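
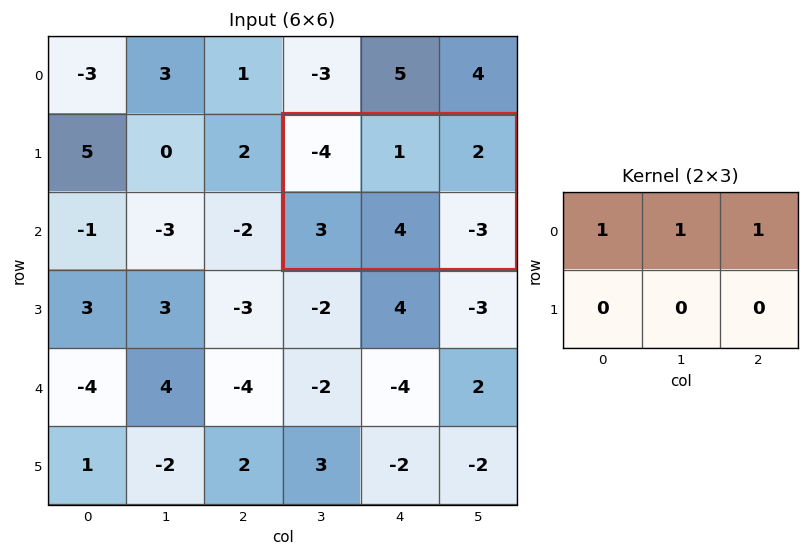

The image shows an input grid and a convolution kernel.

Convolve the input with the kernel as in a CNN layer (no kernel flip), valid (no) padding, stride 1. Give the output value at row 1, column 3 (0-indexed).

The receptive field on the input at this output position is [-4 1 2 / 3 4 -3]. Elementwise product with the kernel and sum: -4·1 + 1·1 + 2·1.

-1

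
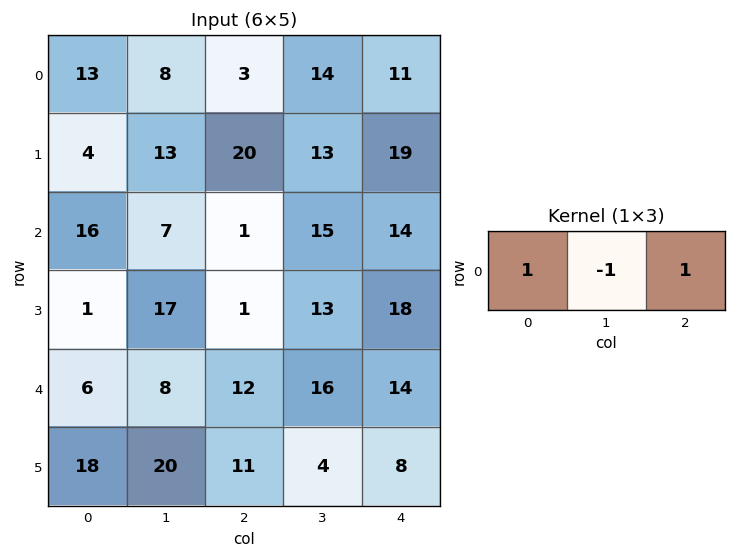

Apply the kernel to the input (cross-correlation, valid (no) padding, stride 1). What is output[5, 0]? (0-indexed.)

9

The receptive field on the input at this output position is [18 20 11]. Elementwise product with the kernel and sum: 18·1 + 20·-1 + 11·1.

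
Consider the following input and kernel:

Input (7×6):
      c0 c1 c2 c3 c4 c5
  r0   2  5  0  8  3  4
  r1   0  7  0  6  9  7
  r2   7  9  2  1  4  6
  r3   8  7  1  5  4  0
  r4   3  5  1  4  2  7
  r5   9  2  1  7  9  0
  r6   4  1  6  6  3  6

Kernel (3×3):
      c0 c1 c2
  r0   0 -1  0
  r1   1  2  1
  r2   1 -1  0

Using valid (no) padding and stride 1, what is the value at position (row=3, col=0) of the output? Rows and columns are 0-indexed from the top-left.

14

The receptive field on the input at this output position is [8 7 1 / 3 5 1 / 9 2 1]. Elementwise product with the kernel and sum: 7·-1 + 3·1 + 5·2 + 1·1 + 9·1 + 2·-1.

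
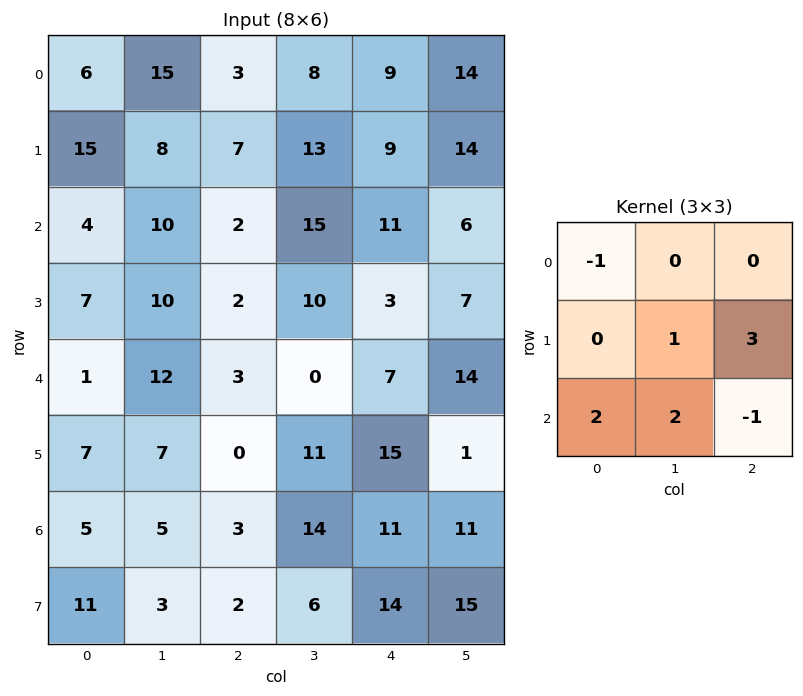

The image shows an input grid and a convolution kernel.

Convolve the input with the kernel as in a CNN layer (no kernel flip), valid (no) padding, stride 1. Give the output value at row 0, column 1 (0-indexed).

The receptive field on the input at this output position is [15 3 8 / 8 7 13 / 10 2 15]. Elementwise product with the kernel and sum: 15·-1 + 7·1 + 13·3 + 10·2 + 2·2 + 15·-1.

40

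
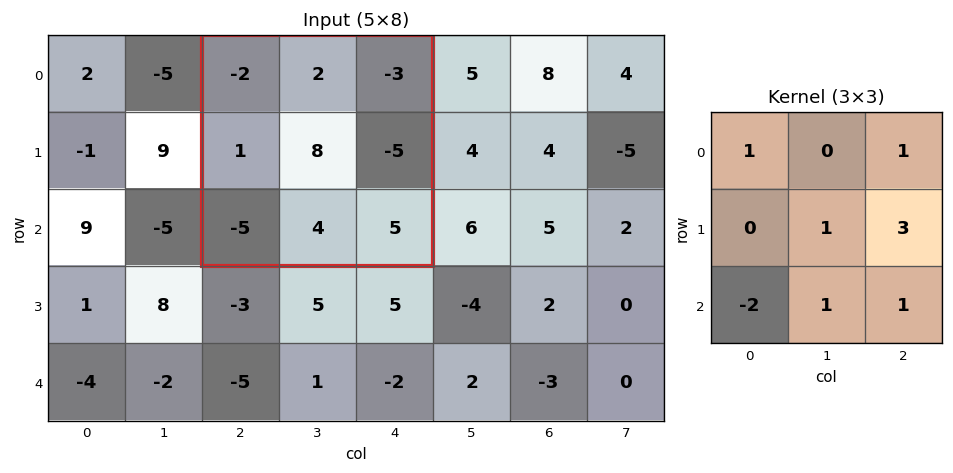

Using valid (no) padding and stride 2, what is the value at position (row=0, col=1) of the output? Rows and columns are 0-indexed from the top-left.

The receptive field on the input at this output position is [-2 2 -3 / 1 8 -5 / -5 4 5]. Elementwise product with the kernel and sum: -2·1 + -3·1 + 8·1 + -5·3 + -5·-2 + 4·1 + 5·1.

7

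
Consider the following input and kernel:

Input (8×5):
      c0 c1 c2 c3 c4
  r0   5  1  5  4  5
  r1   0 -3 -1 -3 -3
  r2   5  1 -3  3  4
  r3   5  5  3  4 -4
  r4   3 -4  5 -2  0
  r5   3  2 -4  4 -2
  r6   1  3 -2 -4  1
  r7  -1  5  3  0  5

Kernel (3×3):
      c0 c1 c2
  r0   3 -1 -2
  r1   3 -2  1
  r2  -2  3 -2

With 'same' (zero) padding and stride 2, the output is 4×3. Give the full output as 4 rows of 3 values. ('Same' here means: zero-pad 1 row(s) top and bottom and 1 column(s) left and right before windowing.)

-3 6 -1
2 1 -25
-20 -44 -4
-19 10 15

Output[0,0]: The receptive field on the zero-padded input at this output position is [0 0 0 / 0 5 1 / 0 0 -3]. Elementwise product with the kernel and sum: 0·3 + 0·-1 + 0·-2 + 0·3 + 5·-2 + 1·1 + 0·-2 + 0·3 + -3·-2.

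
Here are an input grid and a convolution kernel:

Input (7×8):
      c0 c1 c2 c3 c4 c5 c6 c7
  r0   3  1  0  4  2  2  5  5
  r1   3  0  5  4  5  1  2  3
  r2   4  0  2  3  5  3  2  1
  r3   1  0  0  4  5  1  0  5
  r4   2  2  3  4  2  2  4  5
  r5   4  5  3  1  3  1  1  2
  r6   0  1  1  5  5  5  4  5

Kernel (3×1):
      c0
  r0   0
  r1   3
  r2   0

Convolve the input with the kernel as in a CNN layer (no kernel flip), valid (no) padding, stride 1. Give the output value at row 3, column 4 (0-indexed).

The receptive field on the input at this output position is [5 / 2 / 3]. Elementwise product with the kernel and sum: 2·3.

6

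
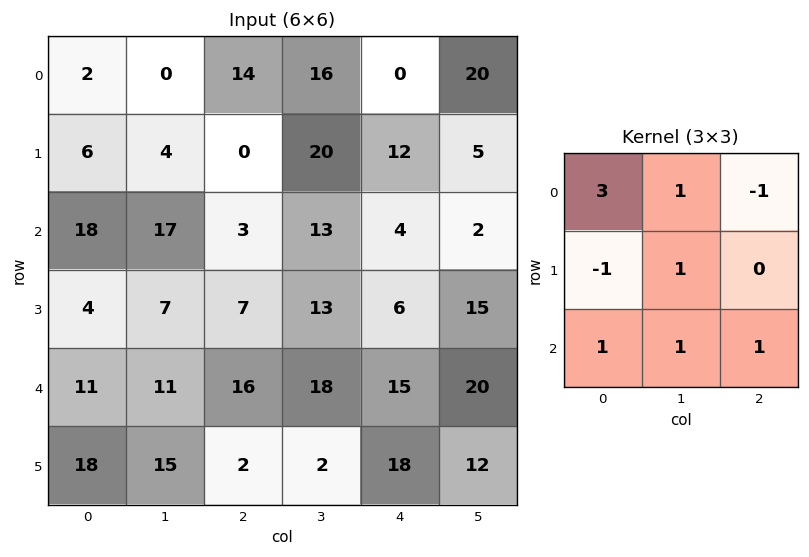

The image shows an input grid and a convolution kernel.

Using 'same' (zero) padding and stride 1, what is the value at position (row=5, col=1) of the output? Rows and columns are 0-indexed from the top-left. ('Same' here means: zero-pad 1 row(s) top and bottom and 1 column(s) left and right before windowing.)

25

The receptive field on the zero-padded input at this output position is [11 11 16 / 18 15 2 / 0 0 0]. Elementwise product with the kernel and sum: 11·3 + 11·1 + 16·-1 + 18·-1 + 15·1 + 0·1 + 0·1 + 0·1.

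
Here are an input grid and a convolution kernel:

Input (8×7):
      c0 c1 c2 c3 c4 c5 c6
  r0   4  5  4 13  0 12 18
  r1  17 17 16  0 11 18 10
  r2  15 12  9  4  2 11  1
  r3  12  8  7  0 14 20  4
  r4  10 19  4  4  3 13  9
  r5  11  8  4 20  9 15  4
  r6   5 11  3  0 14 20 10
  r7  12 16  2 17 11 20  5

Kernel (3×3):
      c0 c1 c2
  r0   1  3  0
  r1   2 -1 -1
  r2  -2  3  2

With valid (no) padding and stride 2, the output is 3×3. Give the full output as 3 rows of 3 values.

44 62 61
105 31 90
106 17 93

Output[0,0]: The receptive field on the input at this output position is [4 5 4 / 17 17 16 / 15 12 9]. Elementwise product with the kernel and sum: 4·1 + 5·3 + 17·2 + 17·-1 + 16·-1 + 15·-2 + 12·3 + 9·2.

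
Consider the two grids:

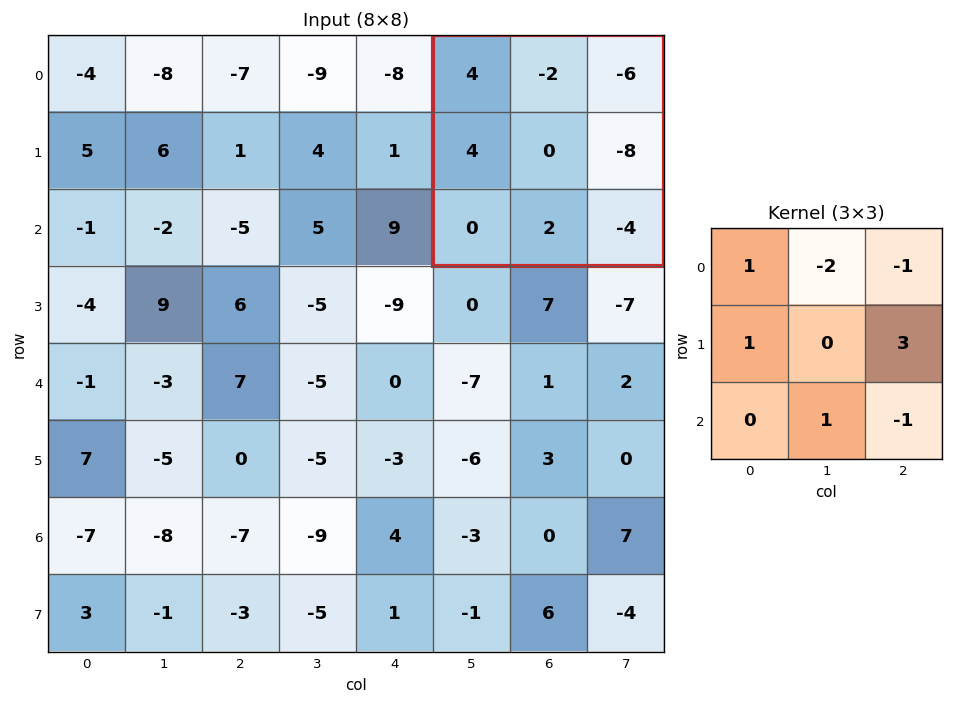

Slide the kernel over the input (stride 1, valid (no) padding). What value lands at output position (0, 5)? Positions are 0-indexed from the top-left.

The receptive field on the input at this output position is [4 -2 -6 / 4 0 -8 / 0 2 -4]. Elementwise product with the kernel and sum: 4·1 + -2·-2 + -6·-1 + 4·1 + -8·3 + 2·1 + -4·-1.

0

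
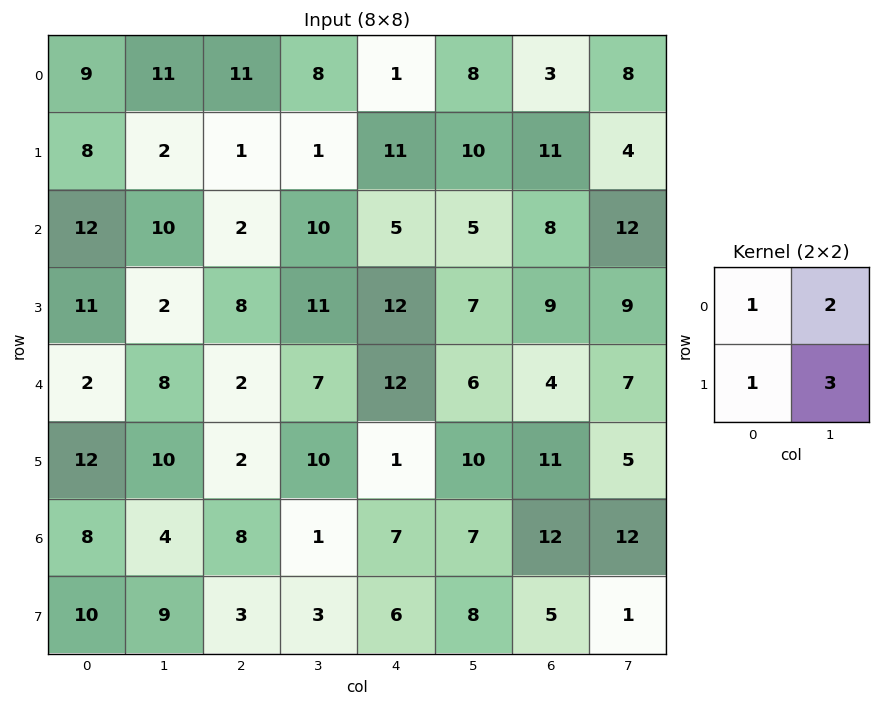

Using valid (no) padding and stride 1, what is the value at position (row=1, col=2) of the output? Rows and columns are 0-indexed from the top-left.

35

The receptive field on the input at this output position is [1 1 / 2 10]. Elementwise product with the kernel and sum: 1·1 + 1·2 + 2·1 + 10·3.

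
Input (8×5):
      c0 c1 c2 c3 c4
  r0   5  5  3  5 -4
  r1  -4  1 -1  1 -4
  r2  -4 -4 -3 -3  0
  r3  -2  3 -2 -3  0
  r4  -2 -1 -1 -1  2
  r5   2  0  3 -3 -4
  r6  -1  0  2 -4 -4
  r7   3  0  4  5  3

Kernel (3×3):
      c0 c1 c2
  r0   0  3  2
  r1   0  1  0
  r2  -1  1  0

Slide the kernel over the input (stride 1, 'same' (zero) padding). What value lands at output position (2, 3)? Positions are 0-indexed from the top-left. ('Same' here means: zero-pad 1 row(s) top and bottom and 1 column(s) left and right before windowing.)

The receptive field on the zero-padded input at this output position is [-1 1 -4 / -3 -3 0 / -2 -3 0]. Elementwise product with the kernel and sum: 1·3 + -4·2 + -3·1 + -2·-1 + -3·1.

-9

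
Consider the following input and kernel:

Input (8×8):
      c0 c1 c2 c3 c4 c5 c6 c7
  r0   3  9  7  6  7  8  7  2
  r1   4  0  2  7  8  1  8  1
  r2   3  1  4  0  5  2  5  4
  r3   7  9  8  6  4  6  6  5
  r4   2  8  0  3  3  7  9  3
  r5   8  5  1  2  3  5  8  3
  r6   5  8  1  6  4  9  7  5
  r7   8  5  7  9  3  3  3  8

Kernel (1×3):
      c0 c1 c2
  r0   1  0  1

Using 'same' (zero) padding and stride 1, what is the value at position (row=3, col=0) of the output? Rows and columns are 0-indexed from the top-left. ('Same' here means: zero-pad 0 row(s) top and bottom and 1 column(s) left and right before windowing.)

The receptive field on the zero-padded input at this output position is [0 7 9]. Elementwise product with the kernel and sum: 0·1 + 9·1.

9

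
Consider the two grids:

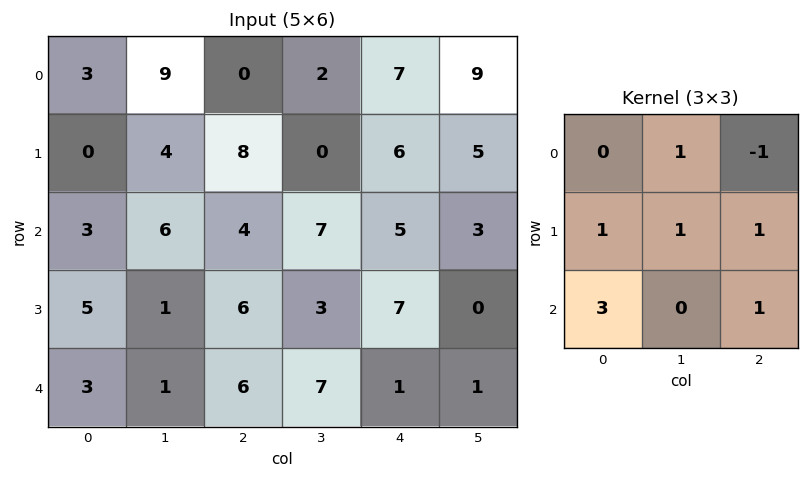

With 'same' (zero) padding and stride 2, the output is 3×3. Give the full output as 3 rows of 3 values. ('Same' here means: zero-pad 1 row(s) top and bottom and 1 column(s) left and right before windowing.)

16 23 23
6 31 25
8 17 16

Output[0,0]: The receptive field on the zero-padded input at this output position is [0 0 0 / 0 3 9 / 0 0 4]. Elementwise product with the kernel and sum: 0·1 + 0·-1 + 0·1 + 3·1 + 9·1 + 0·3 + 4·1.
Output[0,1]: The receptive field on the zero-padded input at this output position is [0 0 0 / 9 0 2 / 4 8 0]. Elementwise product with the kernel and sum: 0·1 + 0·-1 + 9·1 + 0·1 + 2·1 + 4·3 + 0·1.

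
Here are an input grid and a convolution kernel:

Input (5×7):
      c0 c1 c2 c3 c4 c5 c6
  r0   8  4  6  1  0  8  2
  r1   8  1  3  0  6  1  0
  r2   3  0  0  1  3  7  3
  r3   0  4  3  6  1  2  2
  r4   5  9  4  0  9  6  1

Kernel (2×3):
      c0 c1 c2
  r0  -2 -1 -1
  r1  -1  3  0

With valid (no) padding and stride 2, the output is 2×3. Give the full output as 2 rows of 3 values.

-31 -16 -13
6 11 -11

Output[0,0]: The receptive field on the input at this output position is [8 4 6 / 8 1 3]. Elementwise product with the kernel and sum: 8·-2 + 4·-1 + 6·-1 + 8·-1 + 1·3.
Output[0,1]: The receptive field on the input at this output position is [6 1 0 / 3 0 6]. Elementwise product with the kernel and sum: 6·-2 + 1·-1 + 0·-1 + 3·-1 + 0·3.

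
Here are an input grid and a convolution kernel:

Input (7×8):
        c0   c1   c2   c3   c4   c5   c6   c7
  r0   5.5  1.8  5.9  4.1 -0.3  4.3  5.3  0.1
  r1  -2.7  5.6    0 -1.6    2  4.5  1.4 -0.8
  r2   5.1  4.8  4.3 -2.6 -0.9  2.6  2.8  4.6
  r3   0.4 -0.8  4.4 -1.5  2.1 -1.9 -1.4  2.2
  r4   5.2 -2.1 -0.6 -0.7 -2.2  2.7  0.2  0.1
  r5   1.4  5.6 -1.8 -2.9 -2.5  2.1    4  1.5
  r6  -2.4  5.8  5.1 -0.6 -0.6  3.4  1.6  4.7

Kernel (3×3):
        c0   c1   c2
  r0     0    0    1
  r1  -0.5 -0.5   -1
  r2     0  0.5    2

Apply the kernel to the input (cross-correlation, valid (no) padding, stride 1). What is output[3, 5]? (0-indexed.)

The receptive field on the input at this output position is [-1.9 -1.4 2.2 / 2.7 0.2 0.1 / 2.1 4 1.5]. Elementwise product with the kernel and sum: 2.2·1 + 2.7·-0.5 + 0.2·-0.5 + 0.1·-1 + 4·0.5 + 1.5·2.

5.65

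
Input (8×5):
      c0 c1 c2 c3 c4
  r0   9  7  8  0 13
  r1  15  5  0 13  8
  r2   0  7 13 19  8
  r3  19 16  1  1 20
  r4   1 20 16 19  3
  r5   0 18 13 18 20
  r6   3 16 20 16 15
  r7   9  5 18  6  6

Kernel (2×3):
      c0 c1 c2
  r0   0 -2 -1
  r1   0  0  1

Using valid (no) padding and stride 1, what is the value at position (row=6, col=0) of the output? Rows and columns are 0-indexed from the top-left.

-34

The receptive field on the input at this output position is [3 16 20 / 9 5 18]. Elementwise product with the kernel and sum: 16·-2 + 20·-1 + 18·1.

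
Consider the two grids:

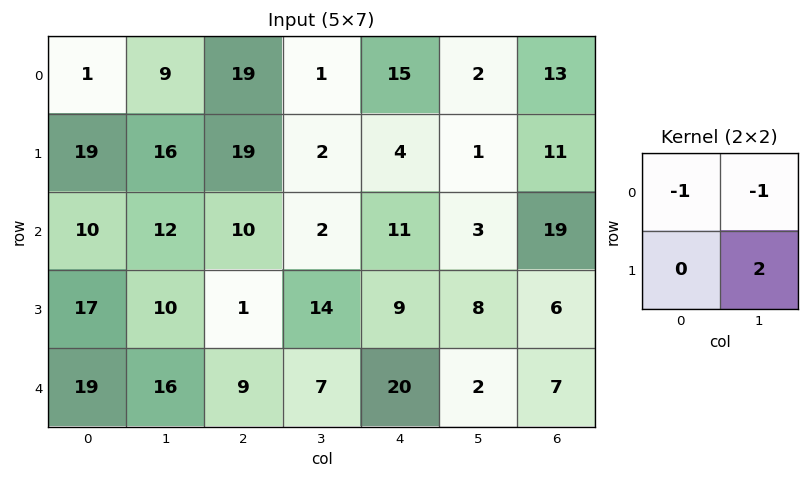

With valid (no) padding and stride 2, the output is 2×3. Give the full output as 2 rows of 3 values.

Output[0,0]: The receptive field on the input at this output position is [1 9 / 19 16]. Elementwise product with the kernel and sum: 1·-1 + 9·-1 + 16·2.
Output[0,1]: The receptive field on the input at this output position is [19 1 / 19 2]. Elementwise product with the kernel and sum: 19·-1 + 1·-1 + 2·2.

22 -16 -15
-2 16 2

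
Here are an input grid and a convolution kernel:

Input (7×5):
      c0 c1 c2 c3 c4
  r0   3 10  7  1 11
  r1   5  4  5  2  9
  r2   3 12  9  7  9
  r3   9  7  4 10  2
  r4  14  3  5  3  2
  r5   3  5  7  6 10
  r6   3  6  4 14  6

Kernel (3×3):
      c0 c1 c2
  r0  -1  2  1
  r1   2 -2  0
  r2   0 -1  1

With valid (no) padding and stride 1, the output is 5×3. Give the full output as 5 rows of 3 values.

23 1 14
-13 20 4
36 17 1
33 6 26
-9 16 -3

Output[0,0]: The receptive field on the input at this output position is [3 10 7 / 5 4 5 / 3 12 9]. Elementwise product with the kernel and sum: 3·-1 + 10·2 + 7·1 + 5·2 + 4·-2 + 12·-1 + 9·1.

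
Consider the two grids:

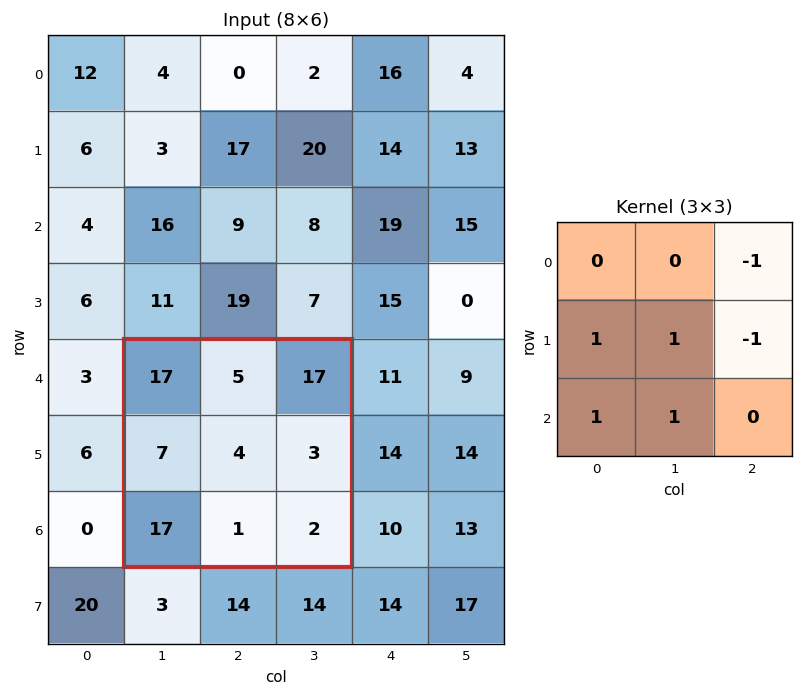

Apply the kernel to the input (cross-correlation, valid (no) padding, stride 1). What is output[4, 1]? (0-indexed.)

The receptive field on the input at this output position is [17 5 17 / 7 4 3 / 17 1 2]. Elementwise product with the kernel and sum: 17·-1 + 7·1 + 4·1 + 3·-1 + 17·1 + 1·1.

9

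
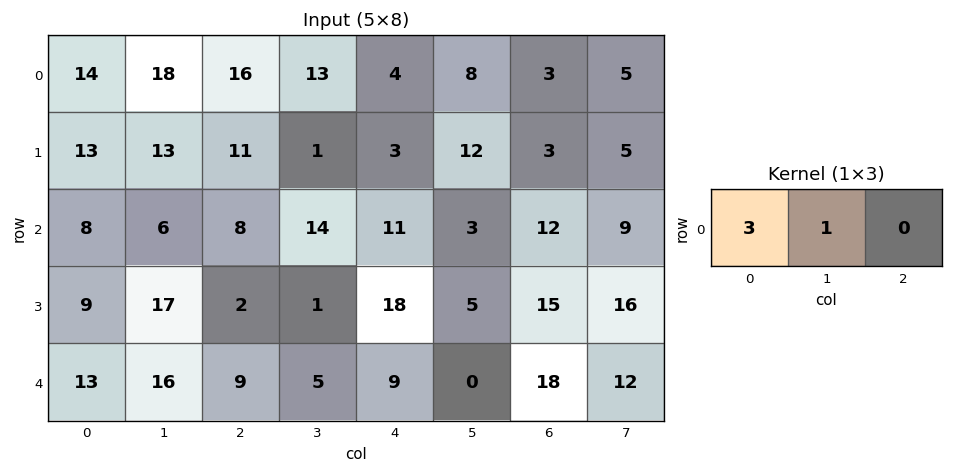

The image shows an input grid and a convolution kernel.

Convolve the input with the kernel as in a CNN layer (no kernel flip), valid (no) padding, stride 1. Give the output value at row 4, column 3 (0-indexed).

The receptive field on the input at this output position is [5 9 0]. Elementwise product with the kernel and sum: 5·3 + 9·1.

24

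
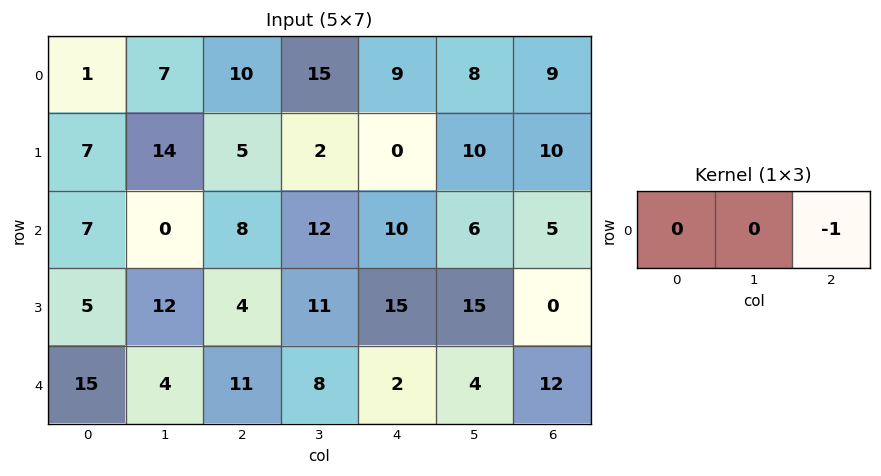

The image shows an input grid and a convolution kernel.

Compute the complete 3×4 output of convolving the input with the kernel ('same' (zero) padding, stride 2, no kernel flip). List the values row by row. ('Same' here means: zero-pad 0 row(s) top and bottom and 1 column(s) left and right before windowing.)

-7 -15 -8 0
0 -12 -6 0
-4 -8 -4 0

Output[0,0]: The receptive field on the zero-padded input at this output position is [0 1 7]. Elementwise product with the kernel and sum: 7·-1.
Output[0,1]: The receptive field on the zero-padded input at this output position is [7 10 15]. Elementwise product with the kernel and sum: 15·-1.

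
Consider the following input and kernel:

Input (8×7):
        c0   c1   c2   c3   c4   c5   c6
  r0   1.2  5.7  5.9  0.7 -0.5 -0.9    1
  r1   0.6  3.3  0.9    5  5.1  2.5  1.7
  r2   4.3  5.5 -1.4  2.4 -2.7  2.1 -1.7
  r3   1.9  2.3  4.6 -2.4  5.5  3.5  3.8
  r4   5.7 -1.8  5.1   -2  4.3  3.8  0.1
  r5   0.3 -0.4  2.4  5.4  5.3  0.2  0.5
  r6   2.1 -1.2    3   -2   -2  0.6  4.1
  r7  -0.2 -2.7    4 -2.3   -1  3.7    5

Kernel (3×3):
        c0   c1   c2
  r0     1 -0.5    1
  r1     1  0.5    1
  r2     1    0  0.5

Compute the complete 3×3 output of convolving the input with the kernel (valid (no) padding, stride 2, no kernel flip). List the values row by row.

Output[0,0]: The receptive field on the input at this output position is [1.2 5.7 5.9 / 0.6 3.3 0.9 / 4.3 5.5 -1.4]. Elementwise product with the kernel and sum: 1.2·1 + 5.7·-0.5 + 5.9·1 + 0.6·1 + 3.3·0.5 + 0.9·1 + 4.3·1 + -1.4·0.5.
Output[0,1]: The receptive field on the input at this output position is [5.9 0.7 -0.5 / 0.9 5 5.1 / -1.4 2.4 -2.7]. Elementwise product with the kernel and sum: 5.9·1 + 0.7·-0.5 + -0.5·1 + 0.9·1 + 5·0.5 + 5.1·1 + -1.4·1 + -2.7·0.5.

11 10.8 5.45
16.05 10.85 9.95
17.8 22.8 8.45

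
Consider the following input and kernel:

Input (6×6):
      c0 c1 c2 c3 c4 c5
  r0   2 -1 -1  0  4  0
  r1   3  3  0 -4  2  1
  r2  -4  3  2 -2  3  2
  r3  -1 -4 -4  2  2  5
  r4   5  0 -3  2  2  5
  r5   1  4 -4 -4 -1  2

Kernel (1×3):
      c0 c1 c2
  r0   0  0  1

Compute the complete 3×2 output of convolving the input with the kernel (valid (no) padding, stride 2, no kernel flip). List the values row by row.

-1 4
2 3
-3 2

Output[0,0]: The receptive field on the input at this output position is [2 -1 -1]. Elementwise product with the kernel and sum: -1·1.
Output[0,1]: The receptive field on the input at this output position is [-1 0 4]. Elementwise product with the kernel and sum: 4·1.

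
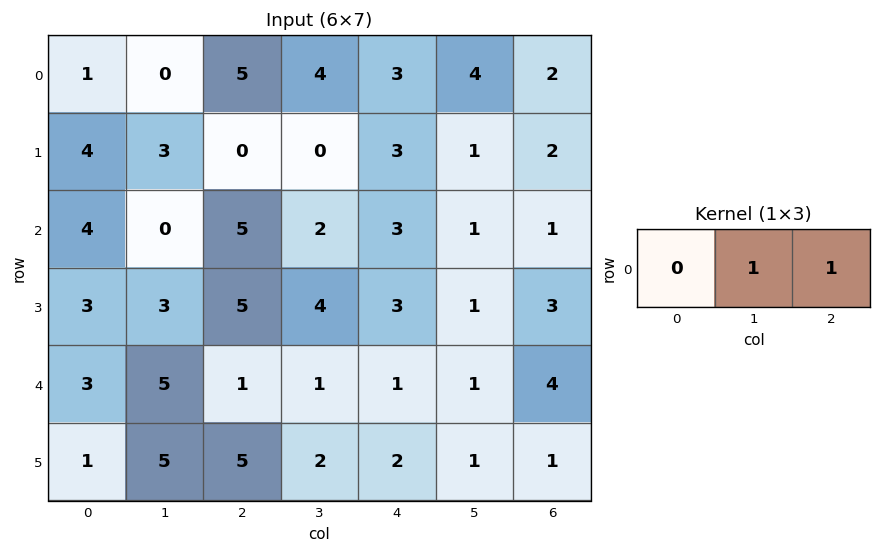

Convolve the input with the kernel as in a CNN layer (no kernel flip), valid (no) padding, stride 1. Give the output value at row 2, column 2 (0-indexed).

5

The receptive field on the input at this output position is [5 2 3]. Elementwise product with the kernel and sum: 2·1 + 3·1.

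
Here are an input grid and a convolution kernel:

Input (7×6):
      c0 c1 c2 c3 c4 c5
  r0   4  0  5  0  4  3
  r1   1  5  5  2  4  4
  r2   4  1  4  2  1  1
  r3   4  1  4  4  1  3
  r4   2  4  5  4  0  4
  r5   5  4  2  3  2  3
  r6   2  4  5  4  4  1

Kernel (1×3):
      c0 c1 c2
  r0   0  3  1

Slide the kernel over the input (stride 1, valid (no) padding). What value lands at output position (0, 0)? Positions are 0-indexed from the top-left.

5

The receptive field on the input at this output position is [4 0 5]. Elementwise product with the kernel and sum: 0·3 + 5·1.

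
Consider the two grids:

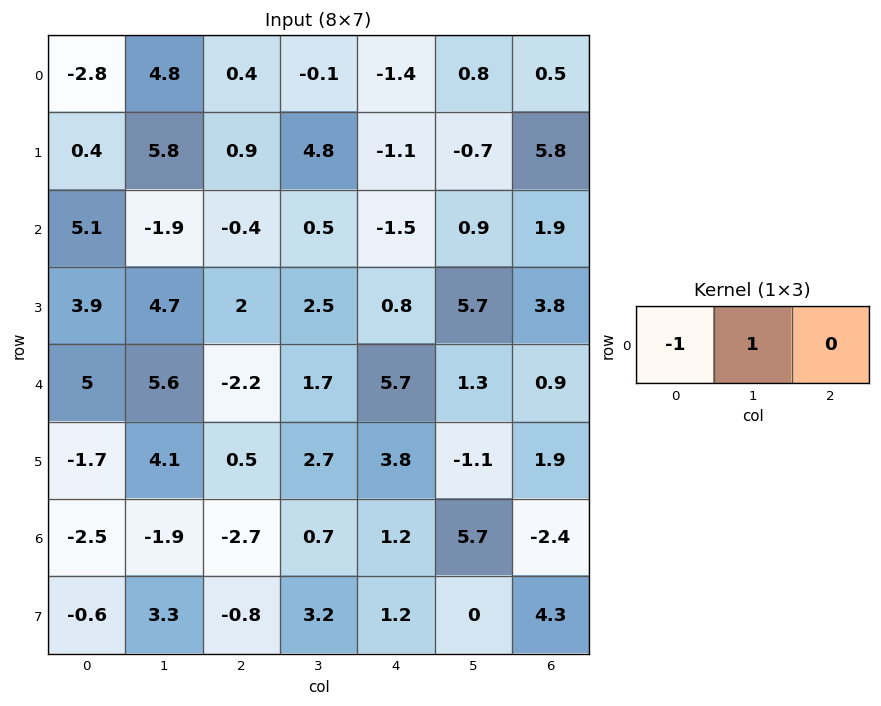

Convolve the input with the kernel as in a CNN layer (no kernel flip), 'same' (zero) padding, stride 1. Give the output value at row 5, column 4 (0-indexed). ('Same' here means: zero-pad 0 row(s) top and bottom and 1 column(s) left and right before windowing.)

The receptive field on the zero-padded input at this output position is [2.7 3.8 -1.1]. Elementwise product with the kernel and sum: 2.7·-1 + 3.8·1.

1.1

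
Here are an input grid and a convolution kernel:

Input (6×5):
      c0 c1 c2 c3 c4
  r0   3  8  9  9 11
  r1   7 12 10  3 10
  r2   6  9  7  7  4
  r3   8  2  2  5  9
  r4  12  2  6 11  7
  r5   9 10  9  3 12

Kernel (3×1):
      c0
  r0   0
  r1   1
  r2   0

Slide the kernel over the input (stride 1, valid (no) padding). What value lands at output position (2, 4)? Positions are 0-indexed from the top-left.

The receptive field on the input at this output position is [4 / 9 / 7]. Elementwise product with the kernel and sum: 9·1.

9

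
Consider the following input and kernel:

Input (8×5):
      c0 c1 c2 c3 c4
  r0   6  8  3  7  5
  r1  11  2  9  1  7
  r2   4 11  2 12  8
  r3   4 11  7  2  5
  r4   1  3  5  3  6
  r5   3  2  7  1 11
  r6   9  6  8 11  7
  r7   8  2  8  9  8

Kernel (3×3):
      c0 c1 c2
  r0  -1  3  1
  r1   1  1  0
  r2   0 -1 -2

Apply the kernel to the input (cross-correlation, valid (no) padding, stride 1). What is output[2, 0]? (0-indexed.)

The receptive field on the input at this output position is [4 11 2 / 4 11 7 / 1 3 5]. Elementwise product with the kernel and sum: 4·-1 + 11·3 + 2·1 + 4·1 + 11·1 + 3·-1 + 5·-2.

33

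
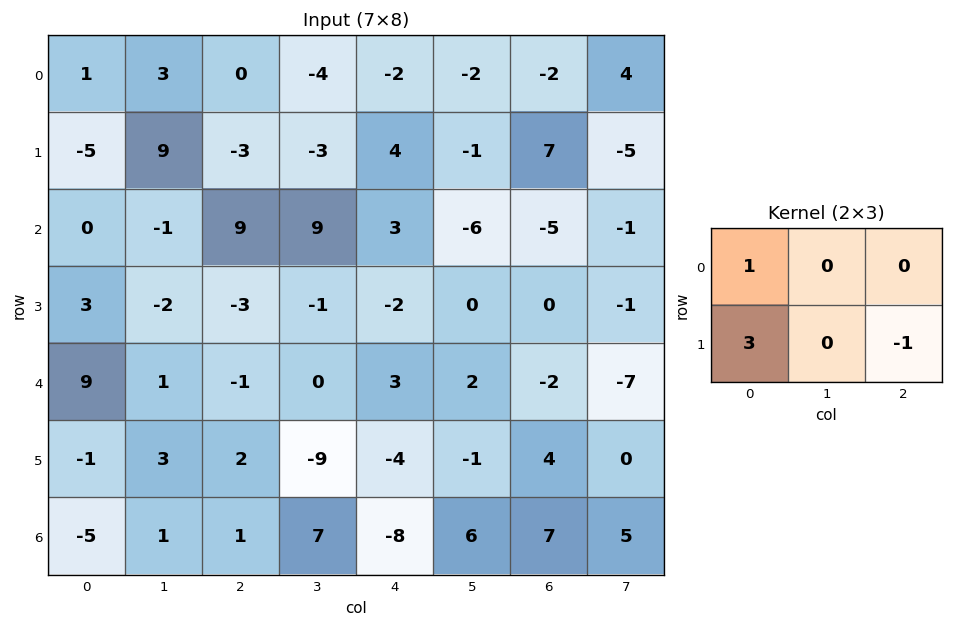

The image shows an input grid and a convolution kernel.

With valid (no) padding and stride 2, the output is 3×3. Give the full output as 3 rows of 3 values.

Output[0,0]: The receptive field on the input at this output position is [1 3 0 / -5 9 -3]. Elementwise product with the kernel and sum: 1·1 + -5·3 + -3·-1.

-11 -13 3
12 2 -3
4 9 -13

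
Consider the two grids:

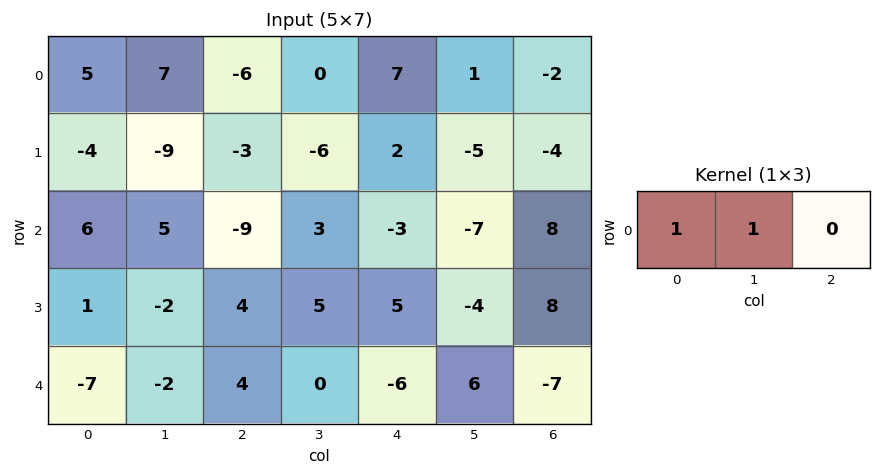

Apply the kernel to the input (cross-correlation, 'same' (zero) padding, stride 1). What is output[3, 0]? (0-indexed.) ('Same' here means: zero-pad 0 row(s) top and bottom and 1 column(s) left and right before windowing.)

1

The receptive field on the zero-padded input at this output position is [0 1 -2]. Elementwise product with the kernel and sum: 0·1 + 1·1.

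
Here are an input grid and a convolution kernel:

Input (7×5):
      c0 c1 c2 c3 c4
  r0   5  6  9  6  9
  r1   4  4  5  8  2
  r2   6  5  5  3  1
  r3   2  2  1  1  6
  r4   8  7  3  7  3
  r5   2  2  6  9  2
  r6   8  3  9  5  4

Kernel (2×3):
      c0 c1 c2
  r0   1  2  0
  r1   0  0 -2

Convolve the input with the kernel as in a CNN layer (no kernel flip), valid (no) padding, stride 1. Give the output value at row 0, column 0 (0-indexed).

The receptive field on the input at this output position is [5 6 9 / 4 4 5]. Elementwise product with the kernel and sum: 5·1 + 6·2 + 5·-2.

7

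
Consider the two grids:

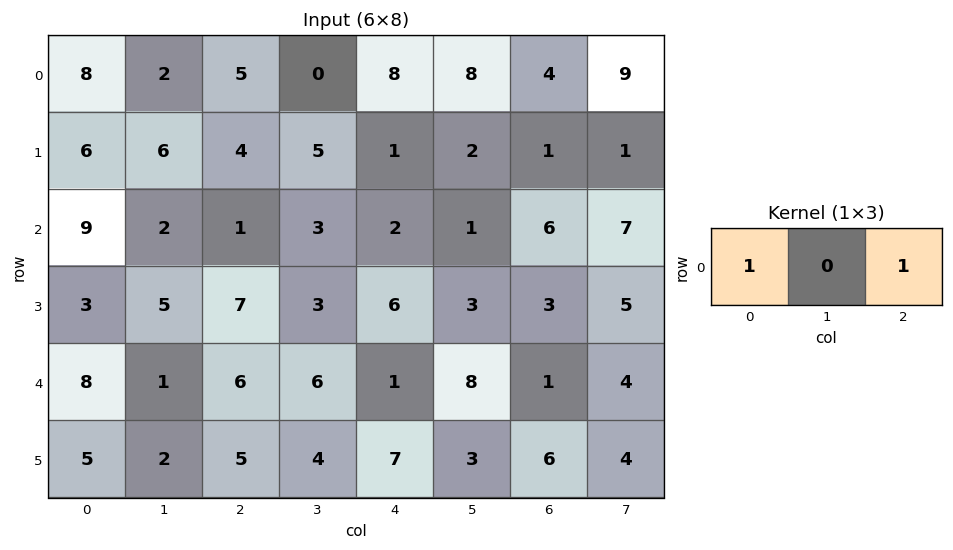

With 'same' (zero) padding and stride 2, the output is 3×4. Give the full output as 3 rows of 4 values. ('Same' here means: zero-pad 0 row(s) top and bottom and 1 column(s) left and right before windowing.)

Output[0,0]: The receptive field on the zero-padded input at this output position is [0 8 2]. Elementwise product with the kernel and sum: 0·1 + 2·1.
Output[0,1]: The receptive field on the zero-padded input at this output position is [2 5 0]. Elementwise product with the kernel and sum: 2·1 + 0·1.

2 2 8 17
2 5 4 8
1 7 14 12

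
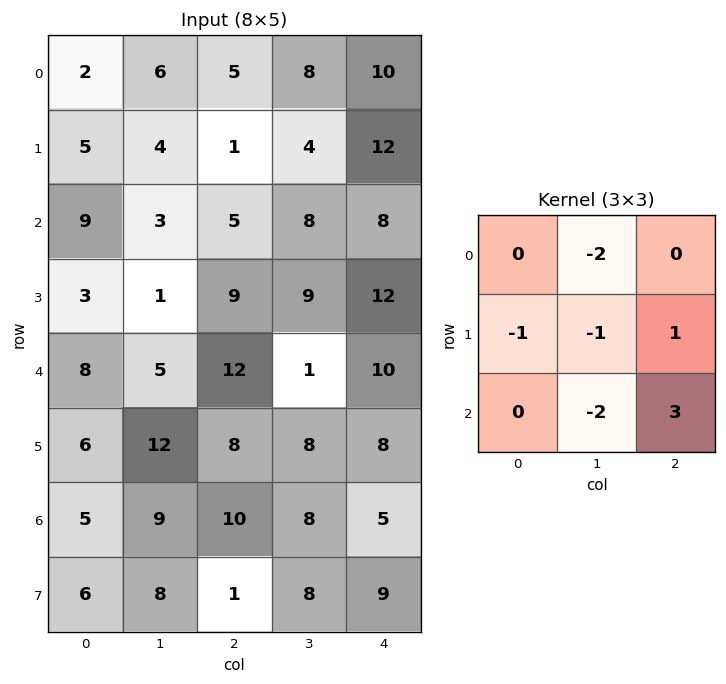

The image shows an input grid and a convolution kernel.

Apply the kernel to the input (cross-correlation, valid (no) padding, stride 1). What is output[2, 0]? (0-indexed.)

25

The receptive field on the input at this output position is [9 3 5 / 3 1 9 / 8 5 12]. Elementwise product with the kernel and sum: 3·-2 + 3·-1 + 1·-1 + 9·1 + 5·-2 + 12·3.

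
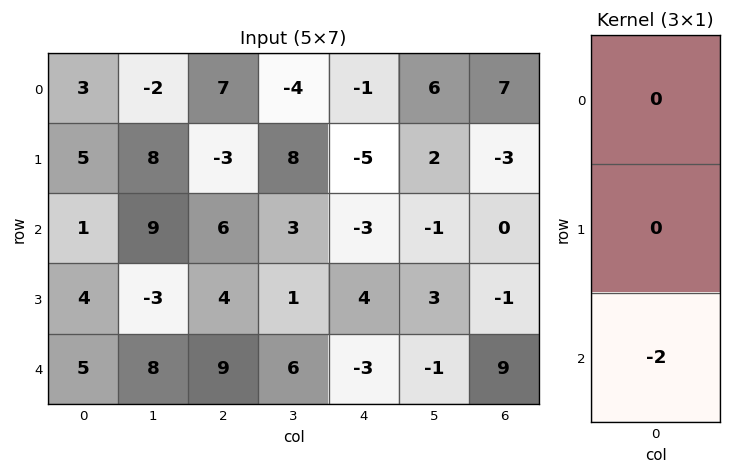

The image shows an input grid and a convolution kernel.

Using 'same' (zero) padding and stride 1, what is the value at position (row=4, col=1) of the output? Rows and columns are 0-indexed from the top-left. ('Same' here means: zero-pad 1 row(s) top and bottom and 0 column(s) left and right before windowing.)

0

The receptive field on the zero-padded input at this output position is [-3 / 8 / 0]. Elementwise product with the kernel and sum: 0·-2.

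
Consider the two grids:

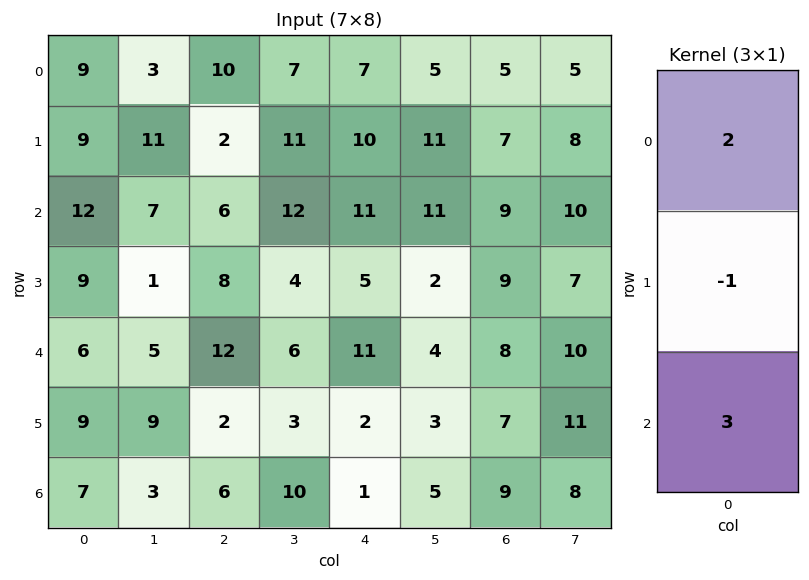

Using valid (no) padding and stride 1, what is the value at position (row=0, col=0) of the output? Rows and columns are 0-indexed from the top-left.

45

The receptive field on the input at this output position is [9 / 9 / 12]. Elementwise product with the kernel and sum: 9·2 + 9·-1 + 12·3.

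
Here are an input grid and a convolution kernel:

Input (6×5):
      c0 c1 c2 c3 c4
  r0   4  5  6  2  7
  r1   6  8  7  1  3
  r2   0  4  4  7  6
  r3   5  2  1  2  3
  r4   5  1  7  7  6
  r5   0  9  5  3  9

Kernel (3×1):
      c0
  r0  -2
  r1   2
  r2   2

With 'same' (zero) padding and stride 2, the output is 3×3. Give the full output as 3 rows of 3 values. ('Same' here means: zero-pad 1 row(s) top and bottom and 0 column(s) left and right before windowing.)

20 26 20
-2 -4 12
0 22 24

Output[0,0]: The receptive field on the zero-padded input at this output position is [0 / 4 / 6]. Elementwise product with the kernel and sum: 0·-2 + 4·2 + 6·2.
Output[0,1]: The receptive field on the zero-padded input at this output position is [0 / 6 / 7]. Elementwise product with the kernel and sum: 0·-2 + 6·2 + 7·2.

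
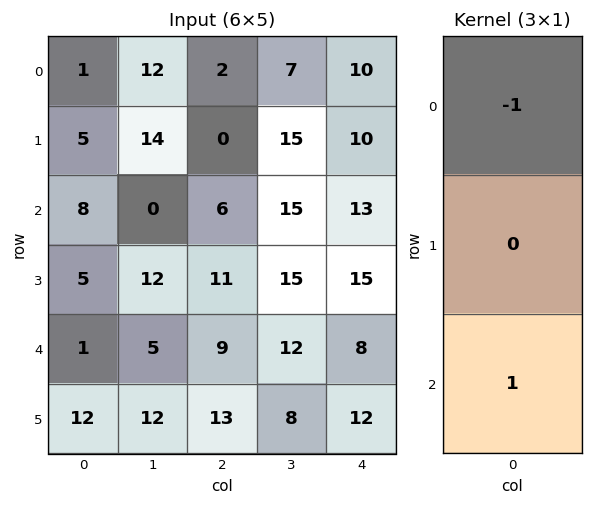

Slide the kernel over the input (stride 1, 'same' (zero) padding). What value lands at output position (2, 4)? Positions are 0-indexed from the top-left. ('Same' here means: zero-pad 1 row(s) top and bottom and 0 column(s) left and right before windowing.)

The receptive field on the zero-padded input at this output position is [10 / 13 / 15]. Elementwise product with the kernel and sum: 10·-1 + 15·1.

5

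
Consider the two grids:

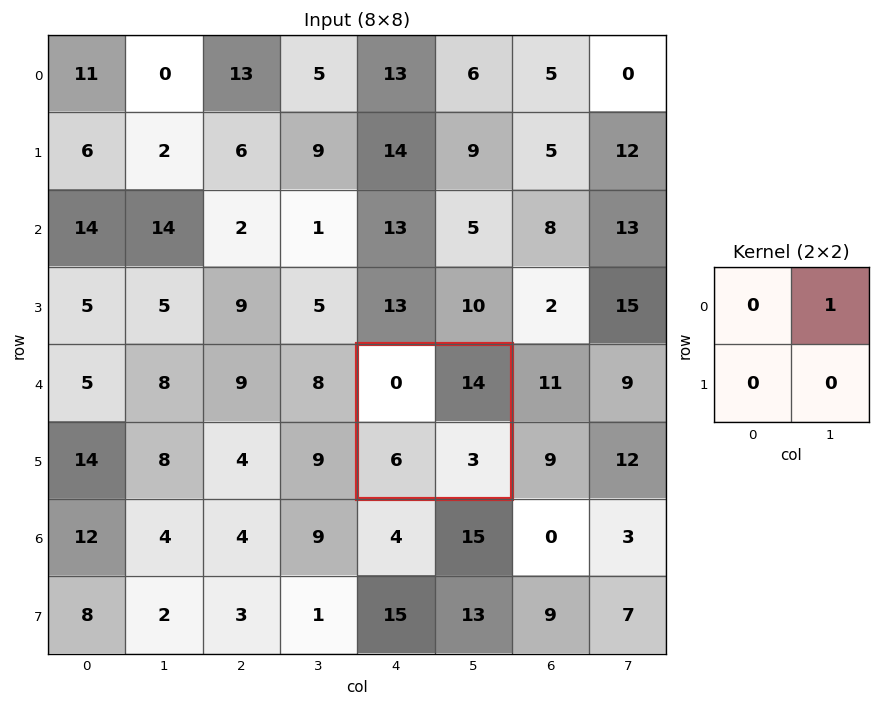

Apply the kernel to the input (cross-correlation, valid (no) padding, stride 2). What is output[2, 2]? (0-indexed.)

The receptive field on the input at this output position is [0 14 / 6 3]. Elementwise product with the kernel and sum: 14·1.

14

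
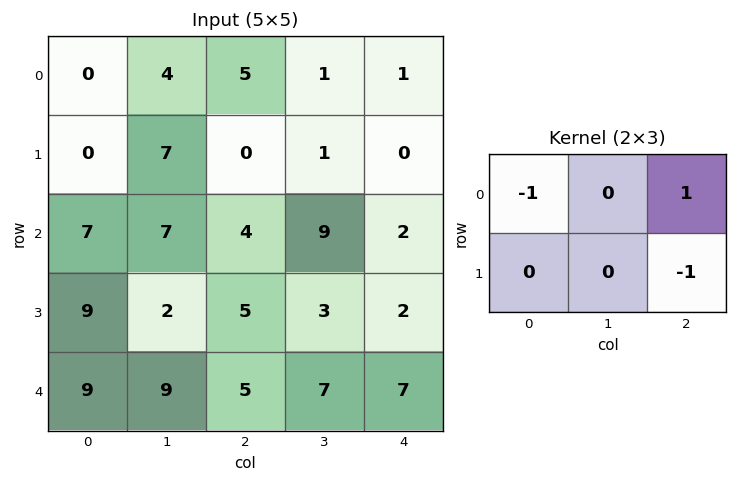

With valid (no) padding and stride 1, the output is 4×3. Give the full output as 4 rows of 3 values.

5 -4 -4
-4 -15 -2
-8 -1 -4
-9 -6 -10

Output[0,0]: The receptive field on the input at this output position is [0 4 5 / 0 7 0]. Elementwise product with the kernel and sum: 0·-1 + 5·1 + 0·-1.
Output[0,1]: The receptive field on the input at this output position is [4 5 1 / 7 0 1]. Elementwise product with the kernel and sum: 4·-1 + 1·1 + 1·-1.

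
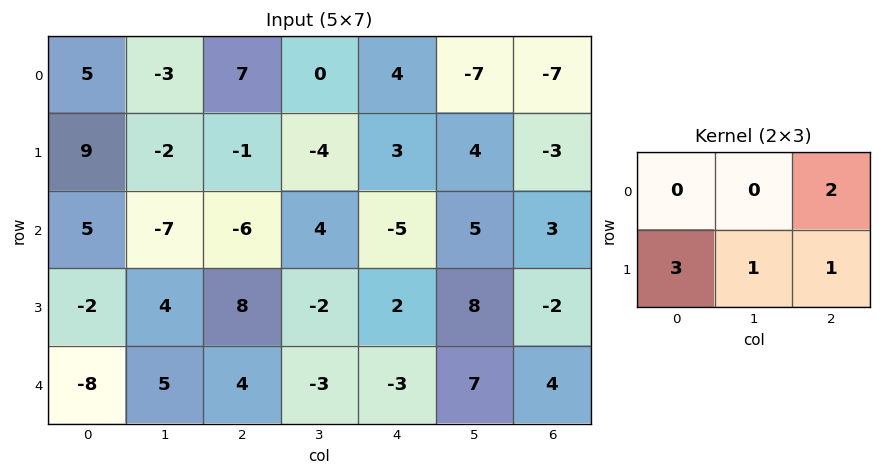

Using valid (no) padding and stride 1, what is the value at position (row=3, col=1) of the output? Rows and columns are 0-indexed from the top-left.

12

The receptive field on the input at this output position is [4 8 -2 / 5 4 -3]. Elementwise product with the kernel and sum: -2·2 + 5·3 + 4·1 + -3·1.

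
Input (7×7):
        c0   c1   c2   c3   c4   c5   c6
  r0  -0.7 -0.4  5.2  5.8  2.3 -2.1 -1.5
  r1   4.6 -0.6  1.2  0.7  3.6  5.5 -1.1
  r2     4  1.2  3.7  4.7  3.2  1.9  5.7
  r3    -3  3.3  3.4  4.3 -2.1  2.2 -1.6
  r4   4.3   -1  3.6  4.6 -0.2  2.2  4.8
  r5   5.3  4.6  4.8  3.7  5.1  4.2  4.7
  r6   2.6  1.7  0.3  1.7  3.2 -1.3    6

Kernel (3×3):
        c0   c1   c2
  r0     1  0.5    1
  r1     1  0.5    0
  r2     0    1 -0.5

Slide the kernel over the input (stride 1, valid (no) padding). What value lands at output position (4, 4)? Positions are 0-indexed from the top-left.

8.6

The receptive field on the input at this output position is [-0.2 2.2 4.8 / 5.1 4.2 4.7 / 3.2 -1.3 6]. Elementwise product with the kernel and sum: -0.2·1 + 2.2·0.5 + 4.8·1 + 5.1·1 + 4.2·0.5 + -1.3·1 + 6·-0.5.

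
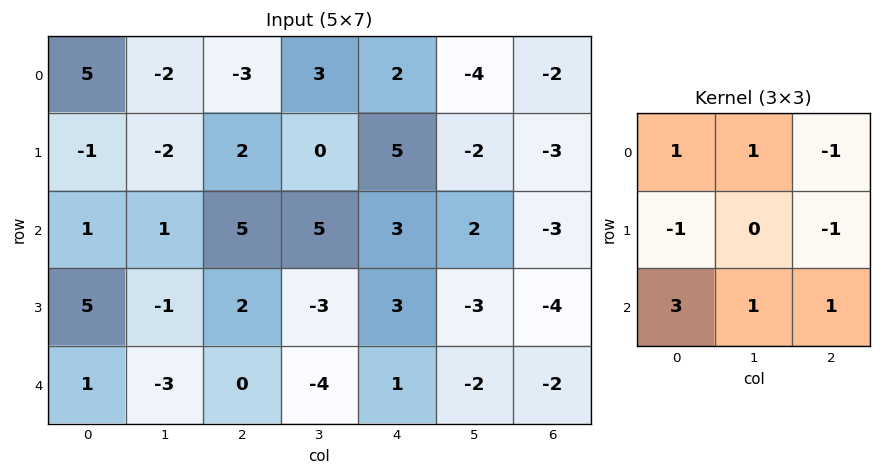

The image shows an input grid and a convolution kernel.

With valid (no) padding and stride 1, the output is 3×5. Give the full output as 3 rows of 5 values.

14 7 14 31 6
5 -10 -5 -9 8
-10 -8 -1 -1 8

Output[0,0]: The receptive field on the input at this output position is [5 -2 -3 / -1 -2 2 / 1 1 5]. Elementwise product with the kernel and sum: 5·1 + -2·1 + -3·-1 + -1·-1 + 2·-1 + 1·3 + 1·1 + 5·1.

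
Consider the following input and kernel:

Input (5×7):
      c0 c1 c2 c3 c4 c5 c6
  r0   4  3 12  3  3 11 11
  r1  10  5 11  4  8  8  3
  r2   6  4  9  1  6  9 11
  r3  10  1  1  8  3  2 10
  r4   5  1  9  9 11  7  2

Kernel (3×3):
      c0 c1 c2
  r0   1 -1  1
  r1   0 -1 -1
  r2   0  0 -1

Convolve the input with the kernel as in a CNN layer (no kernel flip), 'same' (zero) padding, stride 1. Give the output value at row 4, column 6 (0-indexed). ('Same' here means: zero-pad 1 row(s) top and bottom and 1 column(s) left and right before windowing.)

-10

The receptive field on the zero-padded input at this output position is [2 10 0 / 7 2 0 / 0 0 0]. Elementwise product with the kernel and sum: 2·1 + 10·-1 + 0·1 + 2·-1 + 0·-1 + 0·-1.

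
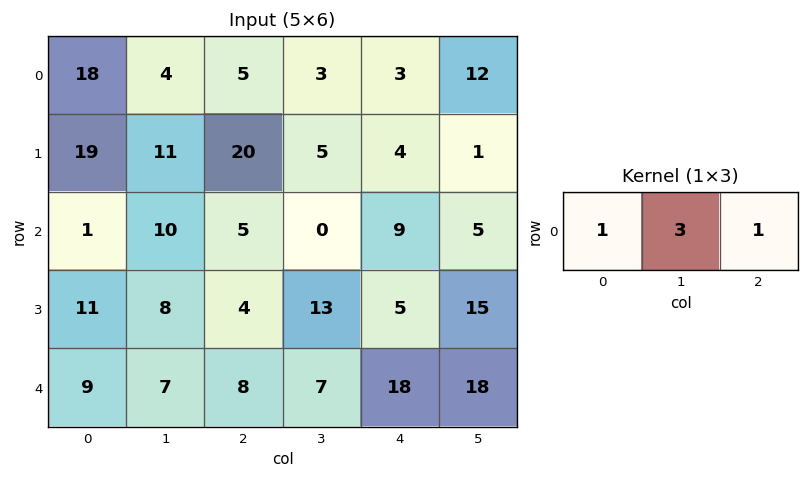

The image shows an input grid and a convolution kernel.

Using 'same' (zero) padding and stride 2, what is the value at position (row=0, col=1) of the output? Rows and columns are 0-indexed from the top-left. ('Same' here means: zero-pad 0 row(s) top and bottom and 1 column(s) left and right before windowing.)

The receptive field on the zero-padded input at this output position is [4 5 3]. Elementwise product with the kernel and sum: 4·1 + 5·3 + 3·1.

22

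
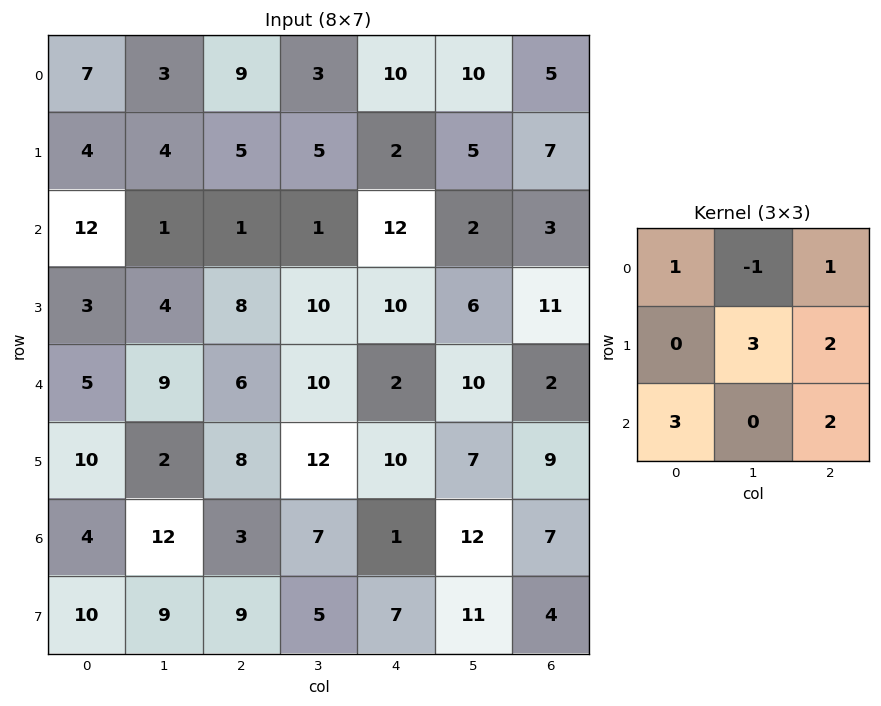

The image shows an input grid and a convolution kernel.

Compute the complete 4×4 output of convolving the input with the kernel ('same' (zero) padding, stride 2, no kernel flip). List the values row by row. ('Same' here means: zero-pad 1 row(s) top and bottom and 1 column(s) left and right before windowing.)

35 55 75 30
46 41 90 25
38 74 82 22
46 66 73 52

Output[0,0]: The receptive field on the zero-padded input at this output position is [0 0 0 / 0 7 3 / 0 4 4]. Elementwise product with the kernel and sum: 0·1 + 0·-1 + 0·1 + 7·3 + 3·2 + 0·3 + 4·2.
Output[0,1]: The receptive field on the zero-padded input at this output position is [0 0 0 / 3 9 3 / 4 5 5]. Elementwise product with the kernel and sum: 0·1 + 0·-1 + 0·1 + 9·3 + 3·2 + 4·3 + 5·2.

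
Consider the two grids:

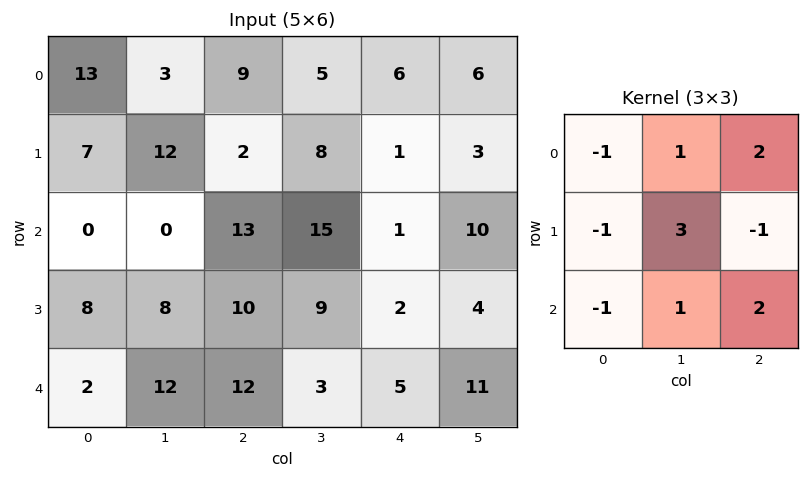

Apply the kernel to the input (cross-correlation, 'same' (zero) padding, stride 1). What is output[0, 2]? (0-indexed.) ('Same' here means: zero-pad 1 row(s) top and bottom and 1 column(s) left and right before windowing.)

25

The receptive field on the zero-padded input at this output position is [0 0 0 / 3 9 5 / 12 2 8]. Elementwise product with the kernel and sum: 0·-1 + 0·1 + 0·2 + 3·-1 + 9·3 + 5·-1 + 12·-1 + 2·1 + 8·2.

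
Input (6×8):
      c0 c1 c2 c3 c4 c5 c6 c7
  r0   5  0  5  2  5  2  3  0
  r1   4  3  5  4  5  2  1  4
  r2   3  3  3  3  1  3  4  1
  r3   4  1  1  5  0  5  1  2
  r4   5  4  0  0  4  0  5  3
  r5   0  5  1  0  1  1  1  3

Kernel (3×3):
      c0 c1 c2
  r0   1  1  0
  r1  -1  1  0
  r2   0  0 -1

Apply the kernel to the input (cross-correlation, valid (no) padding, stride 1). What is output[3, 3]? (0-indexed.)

8

The receptive field on the input at this output position is [5 0 5 / 0 4 0 / 0 1 1]. Elementwise product with the kernel and sum: 5·1 + 0·1 + 0·-1 + 4·1 + 1·-1.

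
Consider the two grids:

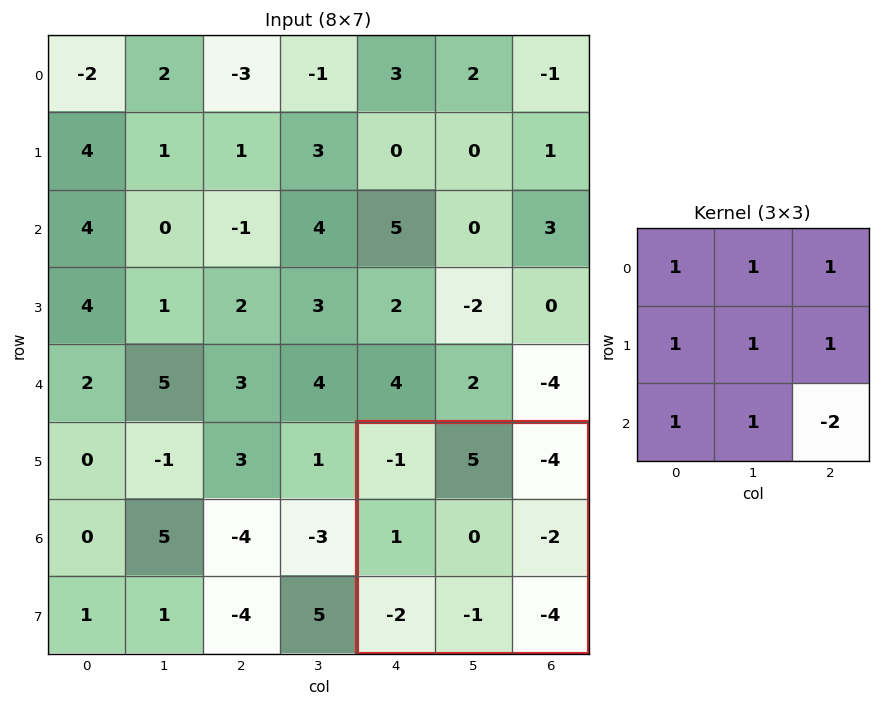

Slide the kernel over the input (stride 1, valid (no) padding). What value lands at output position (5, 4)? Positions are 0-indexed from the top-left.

The receptive field on the input at this output position is [-1 5 -4 / 1 0 -2 / -2 -1 -4]. Elementwise product with the kernel and sum: -1·1 + 5·1 + -4·1 + 1·1 + 0·1 + -2·1 + -2·1 + -1·1 + -4·-2.

4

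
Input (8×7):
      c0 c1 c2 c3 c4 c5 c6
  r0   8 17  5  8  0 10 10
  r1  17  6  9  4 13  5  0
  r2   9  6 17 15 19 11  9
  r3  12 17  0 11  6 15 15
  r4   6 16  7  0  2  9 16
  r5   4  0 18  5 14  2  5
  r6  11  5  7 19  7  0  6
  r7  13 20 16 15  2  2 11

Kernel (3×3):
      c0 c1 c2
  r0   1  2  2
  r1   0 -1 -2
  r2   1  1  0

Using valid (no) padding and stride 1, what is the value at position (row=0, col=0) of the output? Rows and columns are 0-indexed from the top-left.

The receptive field on the input at this output position is [8 17 5 / 17 6 9 / 9 6 17]. Elementwise product with the kernel and sum: 8·1 + 17·2 + 5·2 + 6·-1 + 9·-2 + 9·1 + 6·1.

43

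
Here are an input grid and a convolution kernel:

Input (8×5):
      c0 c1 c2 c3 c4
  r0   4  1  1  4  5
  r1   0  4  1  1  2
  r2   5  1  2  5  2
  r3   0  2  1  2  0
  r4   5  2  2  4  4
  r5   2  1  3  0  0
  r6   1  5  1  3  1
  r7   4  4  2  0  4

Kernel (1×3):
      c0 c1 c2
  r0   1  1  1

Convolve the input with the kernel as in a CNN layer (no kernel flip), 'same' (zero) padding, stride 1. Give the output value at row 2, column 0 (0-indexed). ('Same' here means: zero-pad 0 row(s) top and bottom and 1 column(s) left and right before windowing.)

6

The receptive field on the zero-padded input at this output position is [0 5 1]. Elementwise product with the kernel and sum: 0·1 + 5·1 + 1·1.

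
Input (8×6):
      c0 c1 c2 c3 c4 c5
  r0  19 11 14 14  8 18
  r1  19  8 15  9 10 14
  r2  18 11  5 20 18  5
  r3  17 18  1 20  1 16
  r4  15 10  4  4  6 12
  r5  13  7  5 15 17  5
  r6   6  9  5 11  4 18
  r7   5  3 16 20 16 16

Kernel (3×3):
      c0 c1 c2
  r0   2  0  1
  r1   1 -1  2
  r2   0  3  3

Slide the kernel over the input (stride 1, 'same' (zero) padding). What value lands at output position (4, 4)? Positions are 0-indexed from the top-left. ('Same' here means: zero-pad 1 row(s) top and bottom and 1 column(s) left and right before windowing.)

144

The receptive field on the zero-padded input at this output position is [20 1 16 / 4 6 12 / 15 17 5]. Elementwise product with the kernel and sum: 20·2 + 16·1 + 4·1 + 6·-1 + 12·2 + 17·3 + 5·3.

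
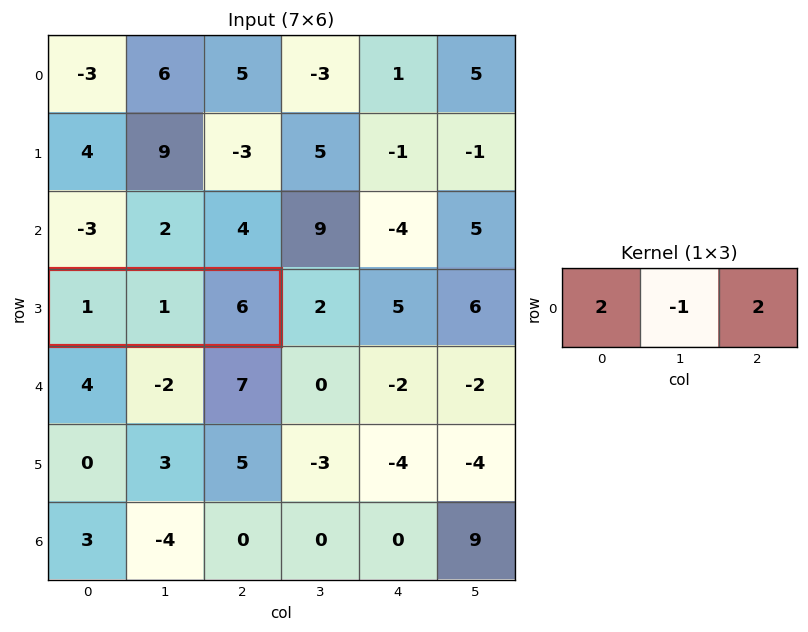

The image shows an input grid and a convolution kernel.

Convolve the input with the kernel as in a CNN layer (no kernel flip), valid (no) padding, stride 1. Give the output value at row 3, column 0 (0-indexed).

13

The receptive field on the input at this output position is [1 1 6]. Elementwise product with the kernel and sum: 1·2 + 1·-1 + 6·2.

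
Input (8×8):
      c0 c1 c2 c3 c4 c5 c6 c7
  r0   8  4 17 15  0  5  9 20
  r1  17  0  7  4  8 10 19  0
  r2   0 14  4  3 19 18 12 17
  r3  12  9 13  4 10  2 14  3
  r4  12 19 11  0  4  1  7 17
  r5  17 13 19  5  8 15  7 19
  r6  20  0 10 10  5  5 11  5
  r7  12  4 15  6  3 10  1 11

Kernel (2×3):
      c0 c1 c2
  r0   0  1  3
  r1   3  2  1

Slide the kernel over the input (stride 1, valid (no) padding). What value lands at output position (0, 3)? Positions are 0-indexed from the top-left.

The receptive field on the input at this output position is [15 0 5 / 4 8 10]. Elementwise product with the kernel and sum: 0·1 + 5·3 + 4·3 + 8·2 + 10·1.

53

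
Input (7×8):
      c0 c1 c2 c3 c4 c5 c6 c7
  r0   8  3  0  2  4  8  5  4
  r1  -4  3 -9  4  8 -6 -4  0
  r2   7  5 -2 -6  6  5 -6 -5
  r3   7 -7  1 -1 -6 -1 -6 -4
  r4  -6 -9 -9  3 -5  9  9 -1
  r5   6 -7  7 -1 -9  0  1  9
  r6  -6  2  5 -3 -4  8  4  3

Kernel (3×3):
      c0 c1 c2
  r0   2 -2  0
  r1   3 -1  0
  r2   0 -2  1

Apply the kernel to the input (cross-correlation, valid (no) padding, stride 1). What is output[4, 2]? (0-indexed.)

The receptive field on the input at this output position is [-9 3 -5 / 7 -1 -9 / 5 -3 -4]. Elementwise product with the kernel and sum: -9·2 + 3·-2 + 7·3 + -1·-1 + -3·-2 + -4·1.

0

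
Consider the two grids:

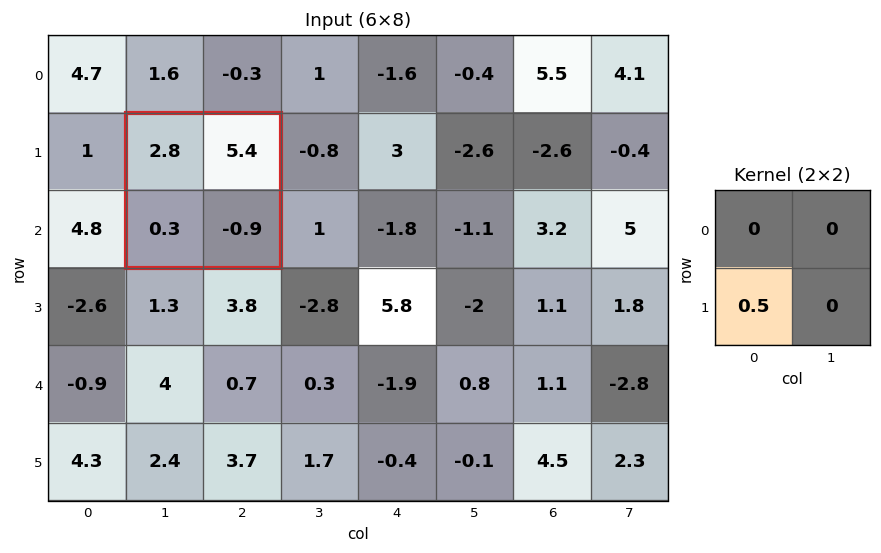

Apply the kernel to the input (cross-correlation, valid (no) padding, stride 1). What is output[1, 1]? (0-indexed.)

0.15

The receptive field on the input at this output position is [2.8 5.4 / 0.3 -0.9]. Elementwise product with the kernel and sum: 0.3·0.5.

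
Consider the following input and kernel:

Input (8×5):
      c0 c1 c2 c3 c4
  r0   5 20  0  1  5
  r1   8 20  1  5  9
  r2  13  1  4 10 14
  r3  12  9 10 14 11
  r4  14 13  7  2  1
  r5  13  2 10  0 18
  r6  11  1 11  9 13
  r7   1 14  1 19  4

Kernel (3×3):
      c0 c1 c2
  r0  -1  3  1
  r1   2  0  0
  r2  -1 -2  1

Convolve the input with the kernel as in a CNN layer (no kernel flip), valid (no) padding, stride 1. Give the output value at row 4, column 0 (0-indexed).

56

The receptive field on the input at this output position is [14 13 7 / 13 2 10 / 11 1 11]. Elementwise product with the kernel and sum: 14·-1 + 13·3 + 7·1 + 13·2 + 11·-1 + 1·-2 + 11·1.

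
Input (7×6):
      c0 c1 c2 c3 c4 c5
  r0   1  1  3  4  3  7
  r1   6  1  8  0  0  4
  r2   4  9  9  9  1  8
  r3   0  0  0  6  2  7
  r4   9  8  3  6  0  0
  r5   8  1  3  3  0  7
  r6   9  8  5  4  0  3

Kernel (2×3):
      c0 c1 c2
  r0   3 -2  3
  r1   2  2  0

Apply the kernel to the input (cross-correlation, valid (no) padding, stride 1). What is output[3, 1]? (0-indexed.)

40

The receptive field on the input at this output position is [0 0 6 / 8 3 6]. Elementwise product with the kernel and sum: 0·3 + 0·-2 + 6·3 + 8·2 + 3·2.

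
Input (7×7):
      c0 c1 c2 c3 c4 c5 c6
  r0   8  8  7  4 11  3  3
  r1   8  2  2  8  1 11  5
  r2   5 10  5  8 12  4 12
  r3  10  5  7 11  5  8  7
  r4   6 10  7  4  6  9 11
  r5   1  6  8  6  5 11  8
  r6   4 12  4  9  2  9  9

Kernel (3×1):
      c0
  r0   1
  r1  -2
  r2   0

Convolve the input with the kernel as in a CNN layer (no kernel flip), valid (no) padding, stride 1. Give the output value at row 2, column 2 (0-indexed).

-9

The receptive field on the input at this output position is [5 / 7 / 7]. Elementwise product with the kernel and sum: 5·1 + 7·-2.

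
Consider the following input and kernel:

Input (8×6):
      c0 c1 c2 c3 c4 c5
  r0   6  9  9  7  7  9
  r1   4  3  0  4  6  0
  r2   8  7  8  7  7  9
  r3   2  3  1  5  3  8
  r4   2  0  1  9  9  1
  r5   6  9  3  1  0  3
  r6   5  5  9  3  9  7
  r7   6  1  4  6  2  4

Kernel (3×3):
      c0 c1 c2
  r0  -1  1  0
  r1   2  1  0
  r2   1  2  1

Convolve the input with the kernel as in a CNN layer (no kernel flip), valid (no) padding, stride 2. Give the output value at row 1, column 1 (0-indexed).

The receptive field on the input at this output position is [8 7 7 / 1 5 3 / 1 9 9]. Elementwise product with the kernel and sum: 8·-1 + 7·1 + 1·2 + 5·1 + 1·1 + 9·2 + 9·1.

34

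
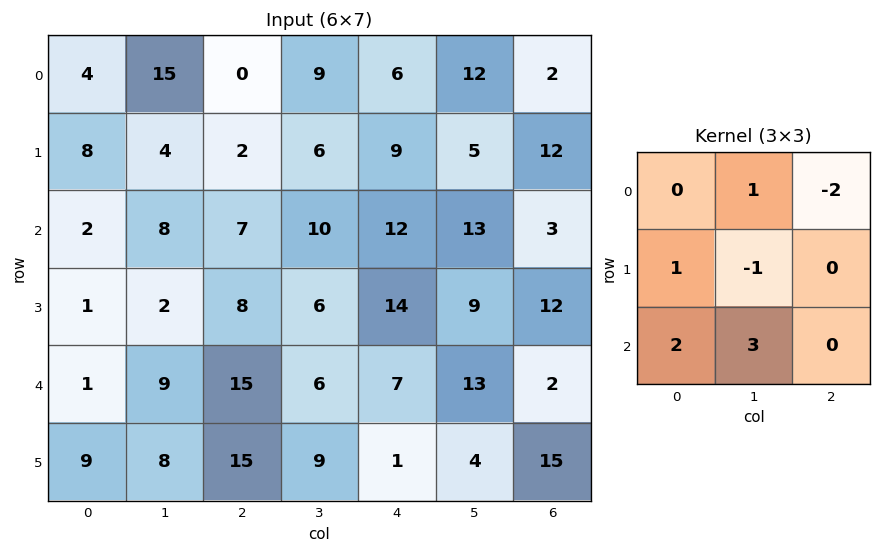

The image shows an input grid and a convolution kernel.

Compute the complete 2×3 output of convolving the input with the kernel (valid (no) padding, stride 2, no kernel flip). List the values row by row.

Output[0,0]: The receptive field on the input at this output position is [4 15 0 / 8 4 2 / 2 8 7]. Elementwise product with the kernel and sum: 15·1 + 0·-2 + 8·1 + 4·-1 + 2·2 + 8·3.

47 37 75
22 36 65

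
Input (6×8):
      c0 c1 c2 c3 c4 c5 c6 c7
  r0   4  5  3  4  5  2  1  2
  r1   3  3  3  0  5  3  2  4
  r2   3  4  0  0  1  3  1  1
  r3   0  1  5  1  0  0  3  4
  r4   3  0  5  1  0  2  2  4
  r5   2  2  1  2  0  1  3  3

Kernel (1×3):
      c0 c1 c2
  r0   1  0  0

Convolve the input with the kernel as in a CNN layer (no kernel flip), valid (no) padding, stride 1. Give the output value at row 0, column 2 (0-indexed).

The receptive field on the input at this output position is [3 4 5]. Elementwise product with the kernel and sum: 3·1.

3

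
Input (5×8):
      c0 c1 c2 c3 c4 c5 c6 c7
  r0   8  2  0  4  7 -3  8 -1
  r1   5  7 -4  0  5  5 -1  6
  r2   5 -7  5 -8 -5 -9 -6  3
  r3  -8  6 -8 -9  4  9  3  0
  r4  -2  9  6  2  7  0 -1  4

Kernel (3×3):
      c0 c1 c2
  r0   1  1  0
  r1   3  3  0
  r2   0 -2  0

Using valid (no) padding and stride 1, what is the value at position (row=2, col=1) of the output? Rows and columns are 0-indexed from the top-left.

The receptive field on the input at this output position is [-7 5 -8 / 6 -8 -9 / 9 6 2]. Elementwise product with the kernel and sum: -7·1 + 5·1 + 6·3 + -8·3 + 6·-2.

-20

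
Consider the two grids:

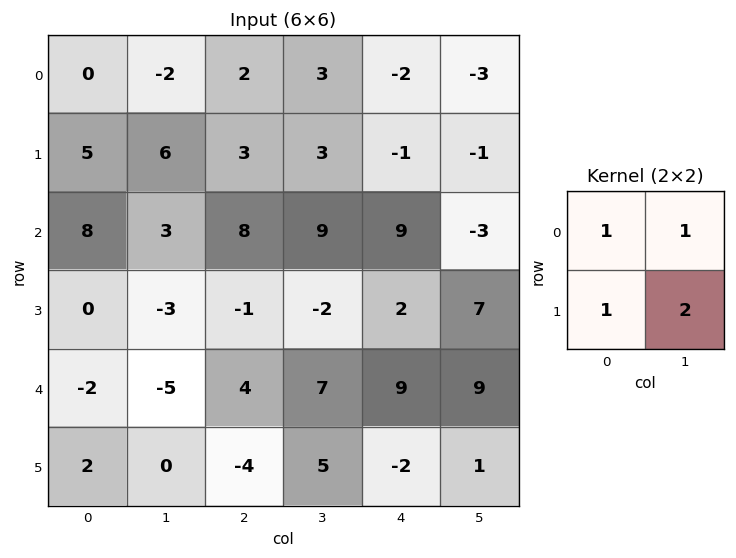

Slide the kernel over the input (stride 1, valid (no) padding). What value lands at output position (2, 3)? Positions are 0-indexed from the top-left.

The receptive field on the input at this output position is [9 9 / -2 2]. Elementwise product with the kernel and sum: 9·1 + 9·1 + -2·1 + 2·2.

20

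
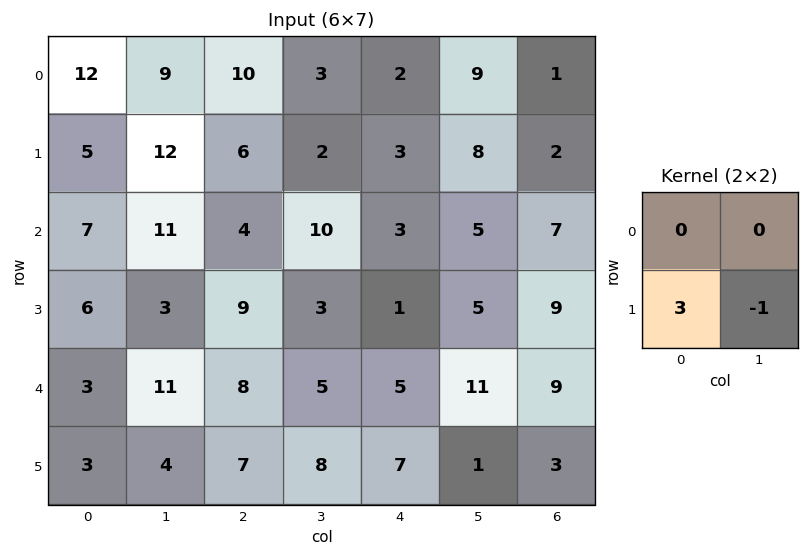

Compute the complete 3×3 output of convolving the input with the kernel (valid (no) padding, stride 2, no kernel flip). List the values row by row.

3 16 1
15 24 -2
5 13 20

Output[0,0]: The receptive field on the input at this output position is [12 9 / 5 12]. Elementwise product with the kernel and sum: 5·3 + 12·-1.
Output[0,1]: The receptive field on the input at this output position is [10 3 / 6 2]. Elementwise product with the kernel and sum: 6·3 + 2·-1.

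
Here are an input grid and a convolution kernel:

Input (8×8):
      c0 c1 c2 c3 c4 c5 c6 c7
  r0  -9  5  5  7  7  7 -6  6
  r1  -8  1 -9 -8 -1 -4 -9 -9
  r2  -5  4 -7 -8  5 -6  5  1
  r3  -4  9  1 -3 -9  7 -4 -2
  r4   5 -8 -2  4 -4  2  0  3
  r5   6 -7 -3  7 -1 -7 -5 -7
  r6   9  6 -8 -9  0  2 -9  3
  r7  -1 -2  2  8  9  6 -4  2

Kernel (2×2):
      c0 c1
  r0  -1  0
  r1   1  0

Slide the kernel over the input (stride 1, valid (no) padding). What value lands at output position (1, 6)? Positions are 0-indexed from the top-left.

The receptive field on the input at this output position is [-9 -9 / 5 1]. Elementwise product with the kernel and sum: -9·-1 + 5·1.

14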